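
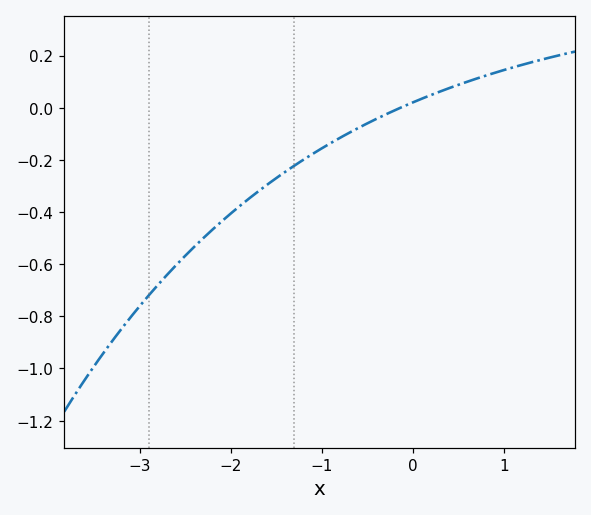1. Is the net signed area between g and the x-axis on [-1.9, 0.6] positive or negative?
negative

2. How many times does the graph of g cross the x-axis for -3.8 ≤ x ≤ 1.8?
1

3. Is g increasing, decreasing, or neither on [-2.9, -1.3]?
increasing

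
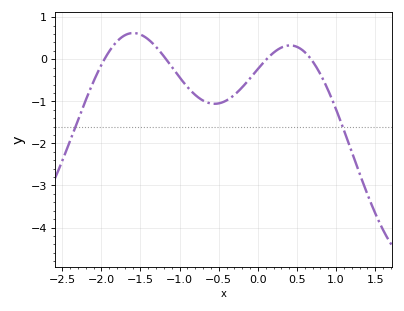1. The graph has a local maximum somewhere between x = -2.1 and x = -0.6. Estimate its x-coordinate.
-1.59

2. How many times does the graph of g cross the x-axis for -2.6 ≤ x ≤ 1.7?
4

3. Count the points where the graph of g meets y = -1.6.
2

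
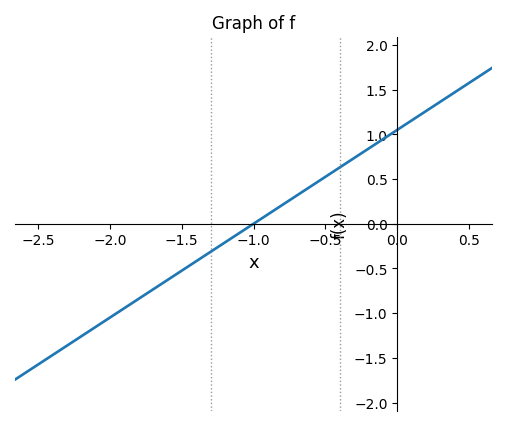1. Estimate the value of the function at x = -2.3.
-1.36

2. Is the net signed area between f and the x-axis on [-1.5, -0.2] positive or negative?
positive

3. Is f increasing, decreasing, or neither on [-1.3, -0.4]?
increasing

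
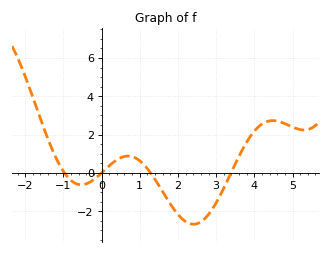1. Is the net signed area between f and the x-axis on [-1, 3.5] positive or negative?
negative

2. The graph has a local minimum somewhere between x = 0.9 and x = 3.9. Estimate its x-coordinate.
2.4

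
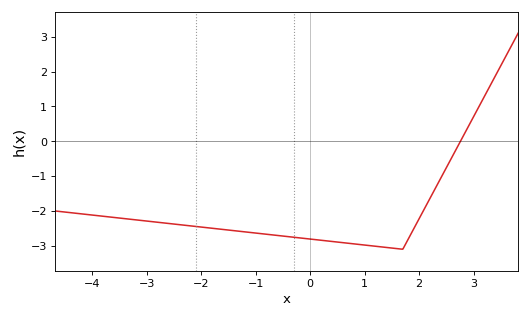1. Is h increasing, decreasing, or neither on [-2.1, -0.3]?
decreasing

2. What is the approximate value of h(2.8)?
0.123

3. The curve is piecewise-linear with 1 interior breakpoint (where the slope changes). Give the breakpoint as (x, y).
(1.7, -3.1)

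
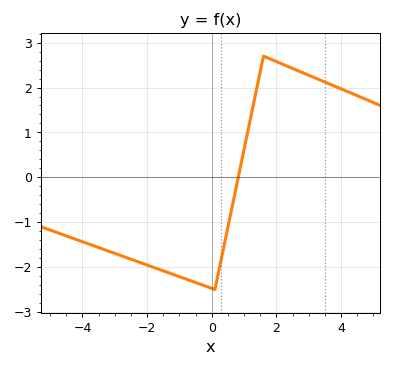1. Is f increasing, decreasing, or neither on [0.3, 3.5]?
neither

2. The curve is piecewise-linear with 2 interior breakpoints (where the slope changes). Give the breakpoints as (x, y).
(0.1, -2.5); (1.6, 2.7)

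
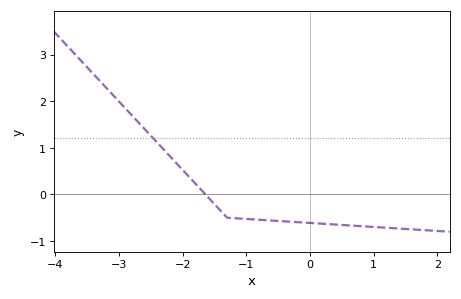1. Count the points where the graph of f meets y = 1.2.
1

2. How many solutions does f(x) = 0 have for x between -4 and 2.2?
1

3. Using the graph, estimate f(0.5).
-0.7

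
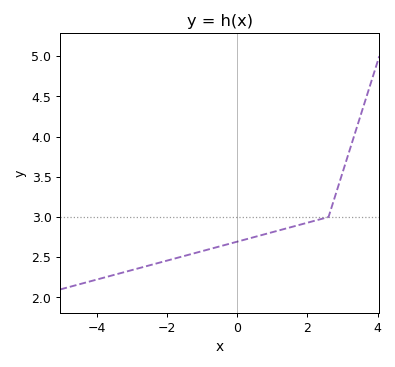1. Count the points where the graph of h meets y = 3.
1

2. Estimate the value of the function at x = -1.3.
2.55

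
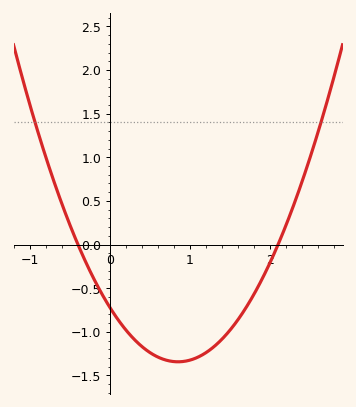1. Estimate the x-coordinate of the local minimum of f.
0.85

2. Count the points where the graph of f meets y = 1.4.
2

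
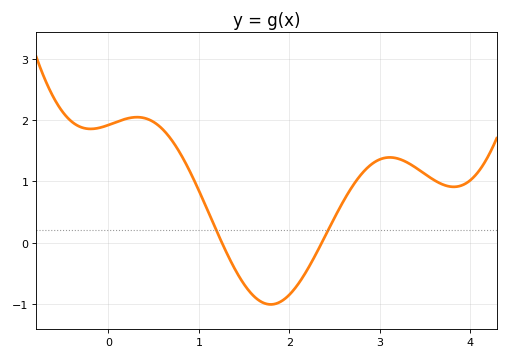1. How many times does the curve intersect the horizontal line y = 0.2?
2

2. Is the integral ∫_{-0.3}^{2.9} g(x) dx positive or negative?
positive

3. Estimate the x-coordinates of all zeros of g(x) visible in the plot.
1.26, 2.36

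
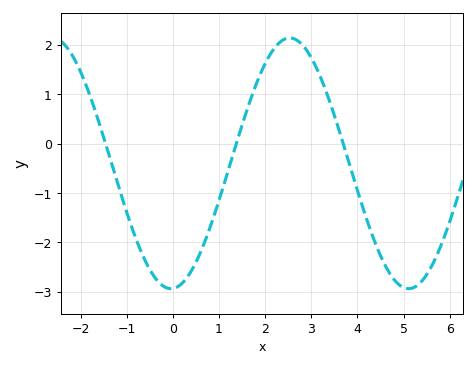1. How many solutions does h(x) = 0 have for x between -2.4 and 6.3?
3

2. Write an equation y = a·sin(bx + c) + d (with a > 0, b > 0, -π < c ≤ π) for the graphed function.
y = 2.54sin(1.22x - 1.52) - 0.4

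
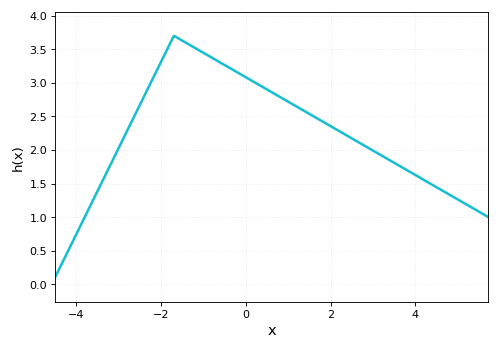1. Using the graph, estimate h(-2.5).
2.67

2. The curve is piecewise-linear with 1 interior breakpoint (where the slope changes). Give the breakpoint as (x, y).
(-1.7, 3.7)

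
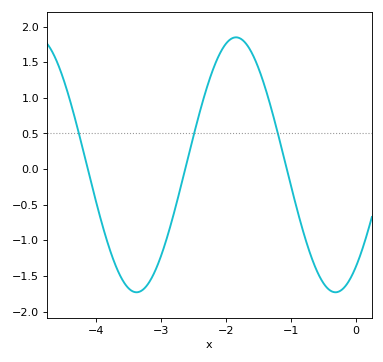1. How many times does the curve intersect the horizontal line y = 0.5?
3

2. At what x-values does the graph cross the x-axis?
-4.13, -2.63, -1.07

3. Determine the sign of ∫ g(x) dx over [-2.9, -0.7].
positive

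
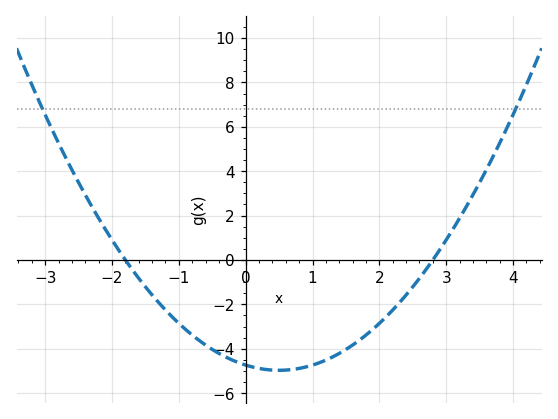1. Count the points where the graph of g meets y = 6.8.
2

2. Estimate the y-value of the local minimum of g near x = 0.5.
-5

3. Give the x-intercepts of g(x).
-1.8, 2.8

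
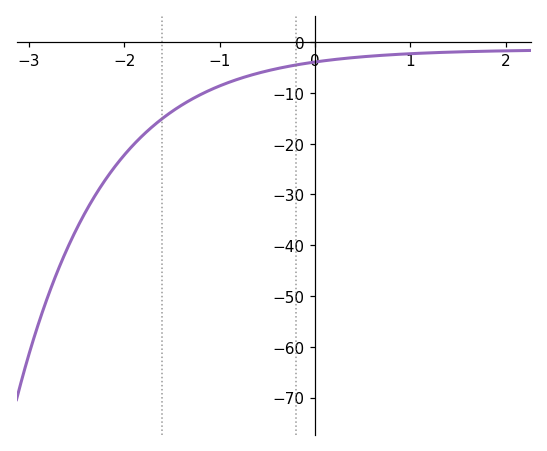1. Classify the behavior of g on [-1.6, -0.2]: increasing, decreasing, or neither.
increasing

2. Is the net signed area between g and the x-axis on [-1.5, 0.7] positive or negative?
negative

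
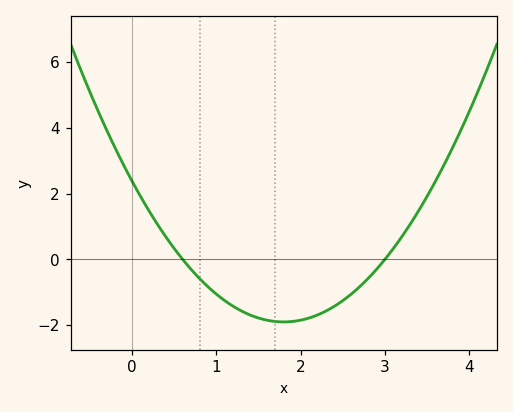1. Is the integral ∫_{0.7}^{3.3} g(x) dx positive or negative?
negative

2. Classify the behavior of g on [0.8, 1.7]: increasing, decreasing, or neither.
decreasing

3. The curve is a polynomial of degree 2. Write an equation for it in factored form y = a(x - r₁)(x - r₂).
y = 1.32(x - 0.6)(x - 3)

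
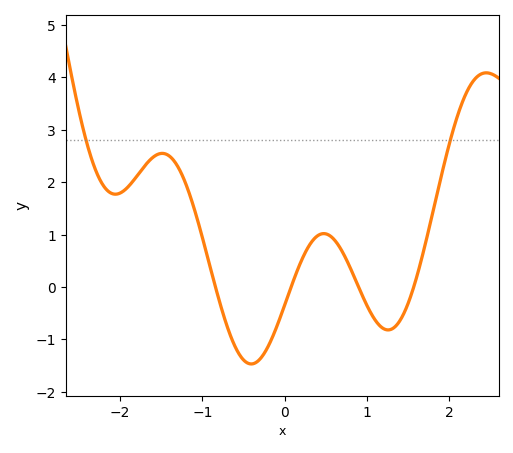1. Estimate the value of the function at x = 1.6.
0.2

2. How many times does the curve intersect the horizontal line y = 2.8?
2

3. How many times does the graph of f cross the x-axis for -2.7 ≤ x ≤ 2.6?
4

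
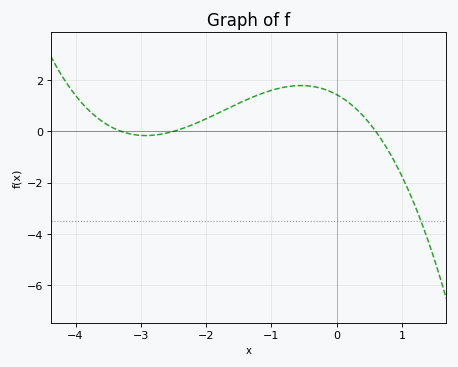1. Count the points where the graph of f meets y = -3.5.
1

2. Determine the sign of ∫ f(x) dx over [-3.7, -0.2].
positive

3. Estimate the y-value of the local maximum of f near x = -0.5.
1.8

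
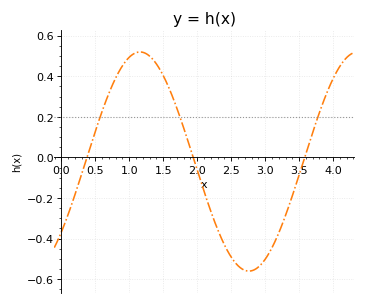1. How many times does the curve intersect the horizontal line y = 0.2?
3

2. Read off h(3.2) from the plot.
-0.38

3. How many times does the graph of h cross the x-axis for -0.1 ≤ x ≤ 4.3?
3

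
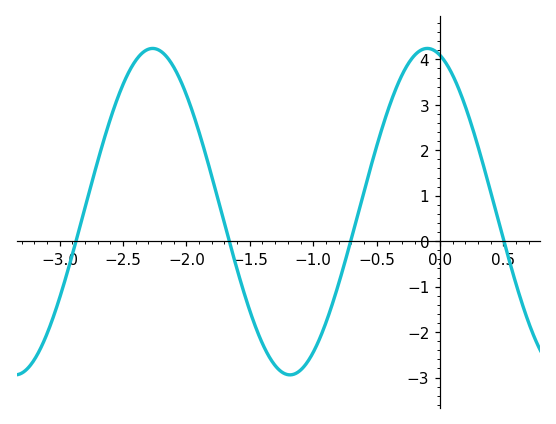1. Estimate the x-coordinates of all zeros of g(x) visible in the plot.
-2.87, -1.66, -0.704, 0.504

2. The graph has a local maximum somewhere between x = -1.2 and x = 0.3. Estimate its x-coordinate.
-0.1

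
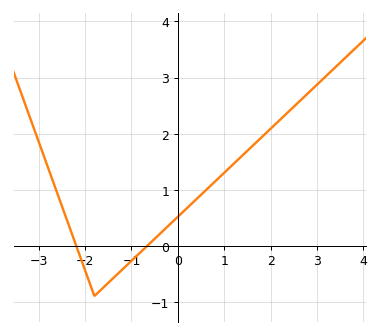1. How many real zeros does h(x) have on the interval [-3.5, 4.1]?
2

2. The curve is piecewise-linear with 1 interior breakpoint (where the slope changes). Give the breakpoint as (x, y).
(-1.8, -0.9)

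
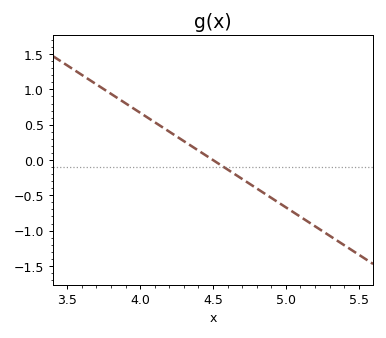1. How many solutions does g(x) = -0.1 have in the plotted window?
1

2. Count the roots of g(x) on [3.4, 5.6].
1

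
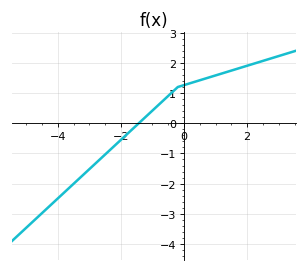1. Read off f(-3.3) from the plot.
-1.81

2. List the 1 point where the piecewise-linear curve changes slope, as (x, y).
(-0.2, 1.2)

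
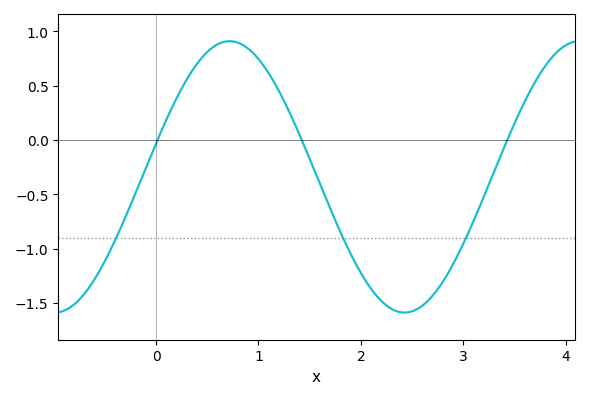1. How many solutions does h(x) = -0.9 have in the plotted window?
3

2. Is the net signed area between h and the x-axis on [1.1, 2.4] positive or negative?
negative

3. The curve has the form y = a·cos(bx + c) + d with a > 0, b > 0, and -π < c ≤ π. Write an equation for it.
y = 1.25cos(1.84x - 1.32) - 0.34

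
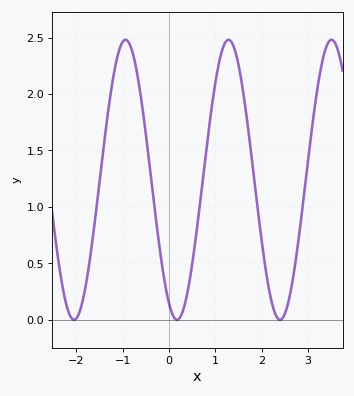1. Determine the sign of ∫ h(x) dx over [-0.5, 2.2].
positive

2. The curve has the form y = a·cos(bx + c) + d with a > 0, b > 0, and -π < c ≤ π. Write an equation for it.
y = 1.24cos(2.8x + 2.7) + 1.24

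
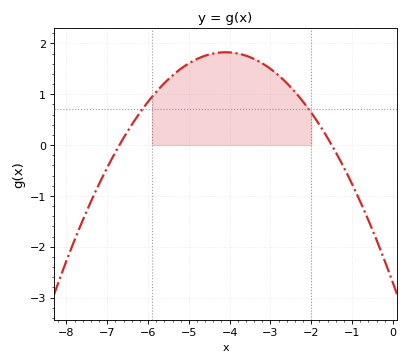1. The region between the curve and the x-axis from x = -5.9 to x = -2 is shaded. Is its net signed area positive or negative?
positive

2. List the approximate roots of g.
-6.7, -1.5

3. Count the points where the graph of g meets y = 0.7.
2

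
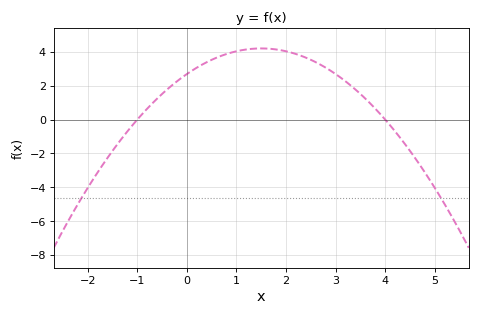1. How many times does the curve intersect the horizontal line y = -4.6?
2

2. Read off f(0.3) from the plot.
3.22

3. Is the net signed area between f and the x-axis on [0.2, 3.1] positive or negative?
positive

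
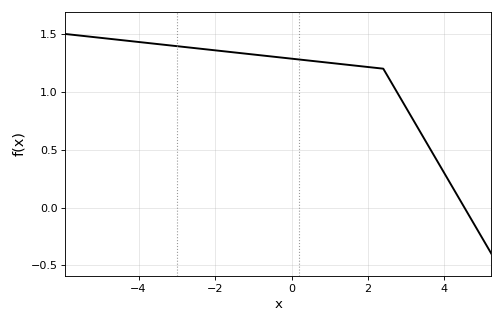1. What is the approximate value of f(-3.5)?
1.41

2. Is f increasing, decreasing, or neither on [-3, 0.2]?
decreasing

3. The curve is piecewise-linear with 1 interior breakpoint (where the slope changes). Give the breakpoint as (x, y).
(2.4, 1.2)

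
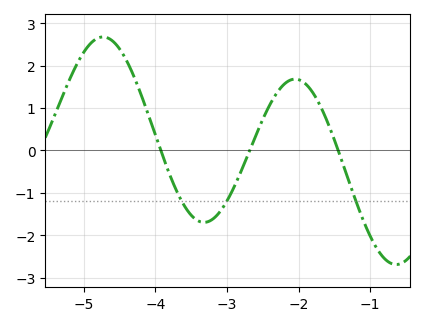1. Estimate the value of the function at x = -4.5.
2.39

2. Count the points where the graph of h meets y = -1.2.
3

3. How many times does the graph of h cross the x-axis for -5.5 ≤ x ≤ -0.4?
3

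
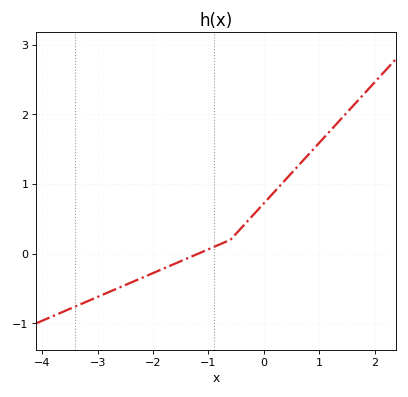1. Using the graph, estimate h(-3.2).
-0.689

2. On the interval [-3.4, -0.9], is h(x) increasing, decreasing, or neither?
increasing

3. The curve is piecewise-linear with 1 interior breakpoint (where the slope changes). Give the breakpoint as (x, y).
(-0.6, 0.2)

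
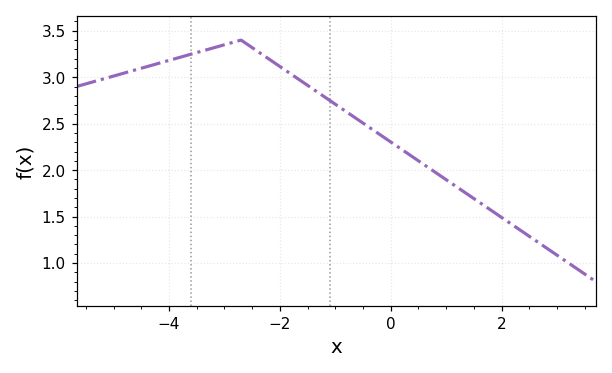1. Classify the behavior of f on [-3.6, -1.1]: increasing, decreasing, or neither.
neither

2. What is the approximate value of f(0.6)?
2.06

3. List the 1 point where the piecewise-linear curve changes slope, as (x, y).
(-2.7, 3.4)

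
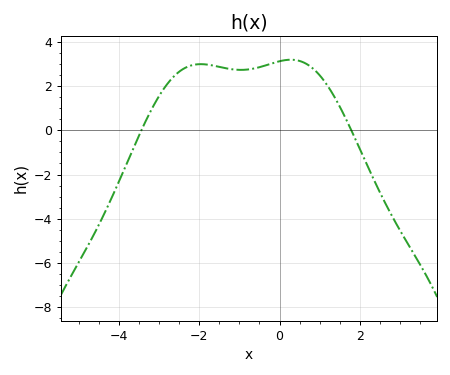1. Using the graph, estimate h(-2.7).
2.31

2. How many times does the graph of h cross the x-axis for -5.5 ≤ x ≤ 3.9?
2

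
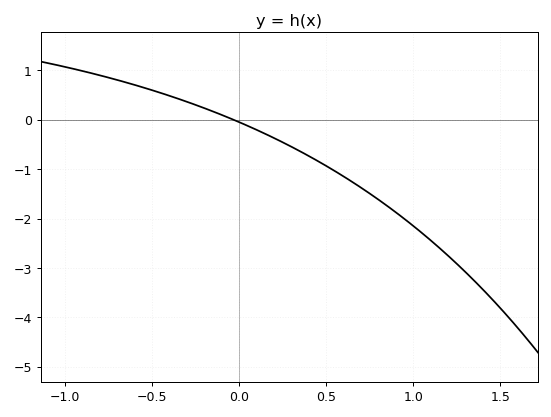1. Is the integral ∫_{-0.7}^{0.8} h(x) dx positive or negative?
negative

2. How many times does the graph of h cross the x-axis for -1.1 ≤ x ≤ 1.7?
1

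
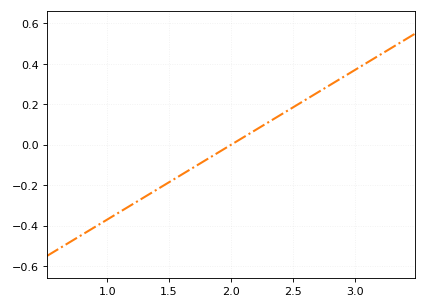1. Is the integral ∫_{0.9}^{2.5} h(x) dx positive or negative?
negative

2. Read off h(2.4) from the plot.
0.148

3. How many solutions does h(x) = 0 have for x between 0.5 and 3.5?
1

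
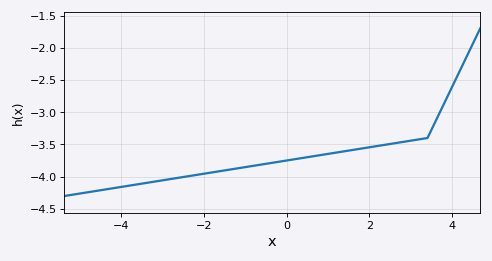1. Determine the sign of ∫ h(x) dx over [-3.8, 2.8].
negative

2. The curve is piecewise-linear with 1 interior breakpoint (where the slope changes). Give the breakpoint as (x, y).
(3.4, -3.4)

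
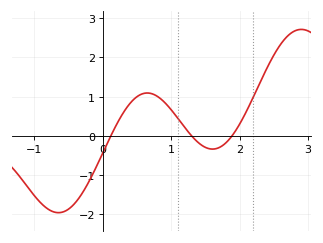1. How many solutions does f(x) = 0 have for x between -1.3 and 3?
3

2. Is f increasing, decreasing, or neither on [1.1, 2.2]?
neither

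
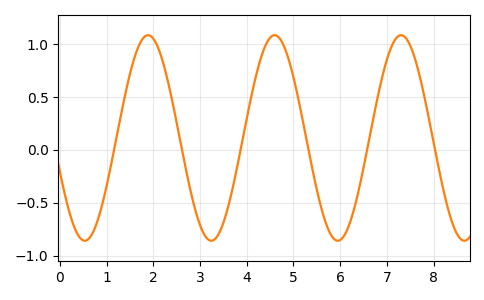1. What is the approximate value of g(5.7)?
-0.7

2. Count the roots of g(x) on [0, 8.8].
6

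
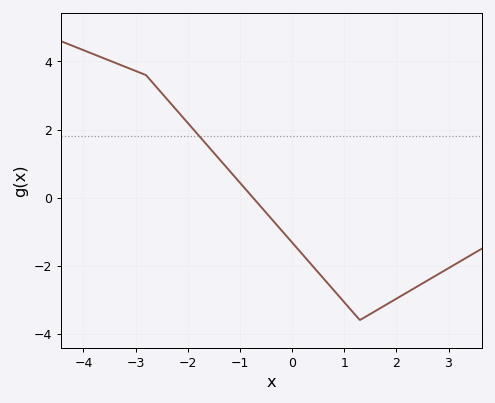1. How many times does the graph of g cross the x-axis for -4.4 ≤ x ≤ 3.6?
1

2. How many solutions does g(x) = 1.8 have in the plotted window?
1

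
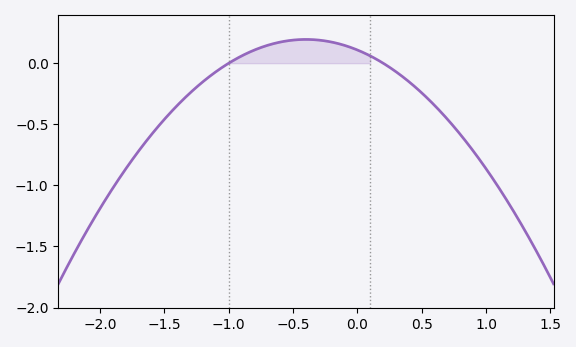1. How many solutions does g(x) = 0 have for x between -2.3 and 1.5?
2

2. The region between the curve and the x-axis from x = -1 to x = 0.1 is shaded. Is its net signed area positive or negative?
positive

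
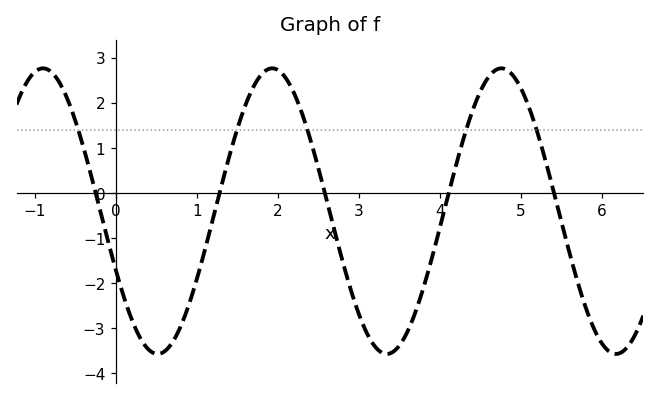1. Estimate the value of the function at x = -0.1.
-1.1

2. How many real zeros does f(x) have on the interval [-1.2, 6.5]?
5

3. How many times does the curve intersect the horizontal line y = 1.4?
5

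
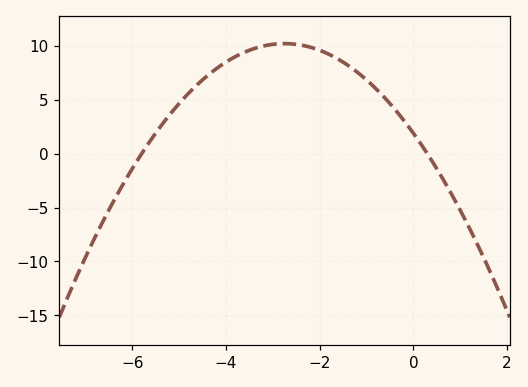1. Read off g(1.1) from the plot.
-6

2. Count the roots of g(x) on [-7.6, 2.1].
2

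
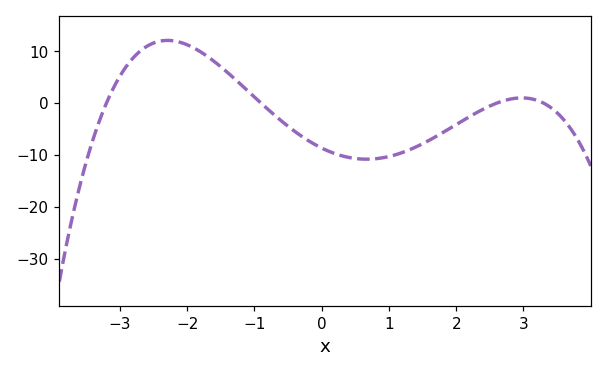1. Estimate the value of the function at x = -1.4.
6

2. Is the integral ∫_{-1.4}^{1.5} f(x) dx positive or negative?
negative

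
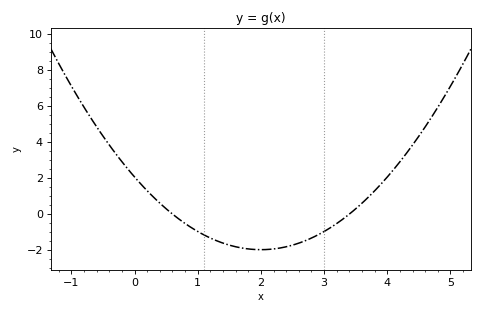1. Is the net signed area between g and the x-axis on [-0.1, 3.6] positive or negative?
negative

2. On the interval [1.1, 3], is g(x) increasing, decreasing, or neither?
neither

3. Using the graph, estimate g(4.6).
4.85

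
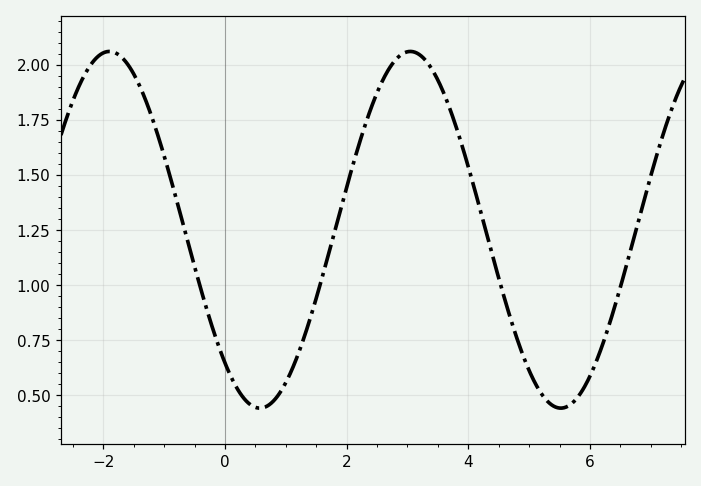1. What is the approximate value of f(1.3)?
0.76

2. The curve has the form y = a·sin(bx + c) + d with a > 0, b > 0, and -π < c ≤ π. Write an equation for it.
y = 0.81sin(1.27x - 2.3) + 1.25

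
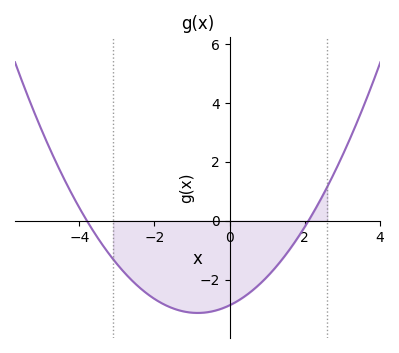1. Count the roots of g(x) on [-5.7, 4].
2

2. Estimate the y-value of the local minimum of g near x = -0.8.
-3.13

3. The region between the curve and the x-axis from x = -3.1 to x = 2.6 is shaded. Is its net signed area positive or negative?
negative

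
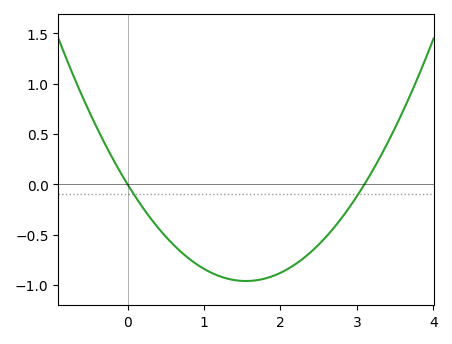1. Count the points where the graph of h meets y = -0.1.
2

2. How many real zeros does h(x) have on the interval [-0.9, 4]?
2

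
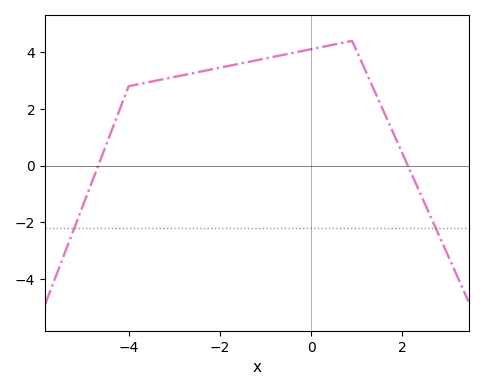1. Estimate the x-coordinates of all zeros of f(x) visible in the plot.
-4.67, 2.12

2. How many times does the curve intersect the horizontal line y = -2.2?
2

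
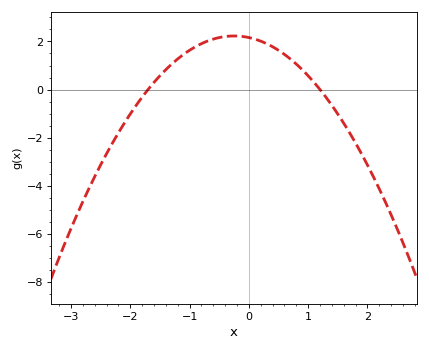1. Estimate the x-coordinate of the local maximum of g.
-0.25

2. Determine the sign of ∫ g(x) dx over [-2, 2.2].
positive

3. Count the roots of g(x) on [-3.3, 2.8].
2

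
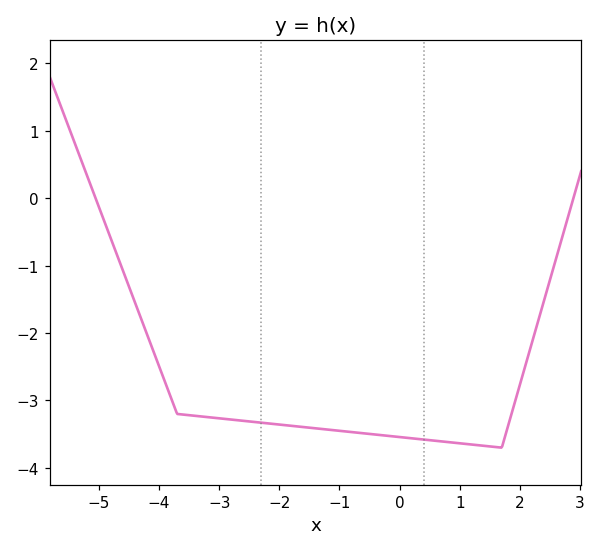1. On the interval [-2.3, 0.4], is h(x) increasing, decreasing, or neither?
decreasing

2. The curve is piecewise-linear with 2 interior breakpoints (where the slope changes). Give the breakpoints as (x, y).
(-3.7, -3.2); (1.7, -3.7)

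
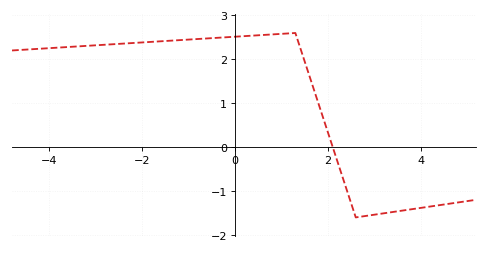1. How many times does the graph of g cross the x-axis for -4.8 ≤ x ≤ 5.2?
1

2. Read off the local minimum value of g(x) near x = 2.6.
-1.6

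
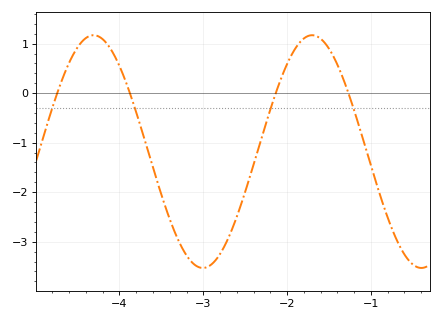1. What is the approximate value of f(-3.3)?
-2.96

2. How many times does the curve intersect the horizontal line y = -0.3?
4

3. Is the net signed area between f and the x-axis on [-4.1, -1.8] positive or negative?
negative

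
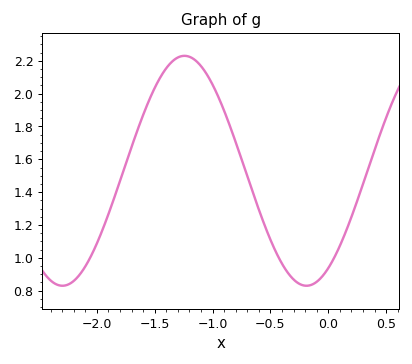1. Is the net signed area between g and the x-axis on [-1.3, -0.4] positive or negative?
positive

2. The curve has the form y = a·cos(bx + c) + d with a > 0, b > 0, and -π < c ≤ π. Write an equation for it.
y = 0.7cos(2.98x - 2.58) + 1.53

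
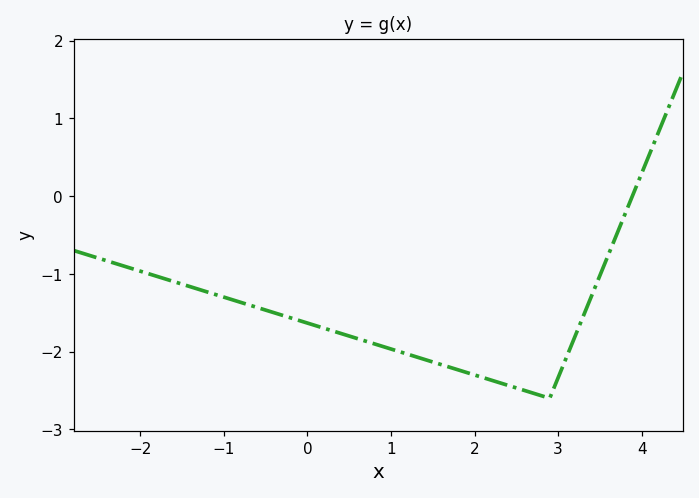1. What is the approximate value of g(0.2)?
-1.7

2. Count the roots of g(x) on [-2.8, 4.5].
1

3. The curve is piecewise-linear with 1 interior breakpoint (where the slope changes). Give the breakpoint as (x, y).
(2.9, -2.6)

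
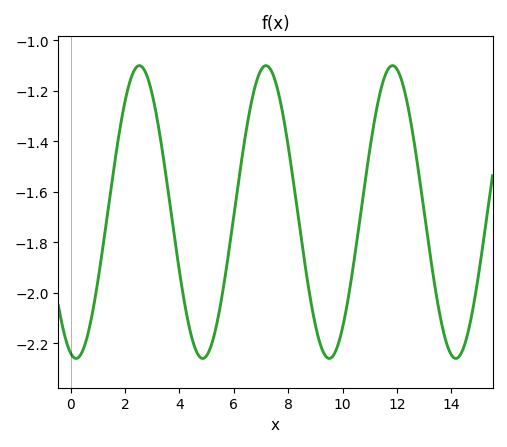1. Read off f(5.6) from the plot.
-1.98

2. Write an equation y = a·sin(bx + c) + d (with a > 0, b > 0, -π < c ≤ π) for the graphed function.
y = 0.58sin(1.4x - 1.8) - 1.68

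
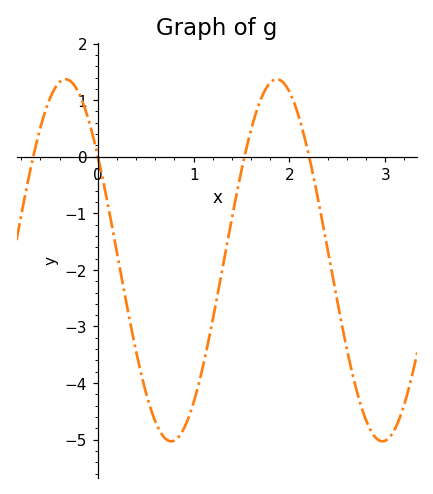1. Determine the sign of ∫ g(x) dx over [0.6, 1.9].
negative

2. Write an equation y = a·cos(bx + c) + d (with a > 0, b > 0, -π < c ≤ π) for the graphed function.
y = 3.2cos(2.85x + 0.96) - 1.83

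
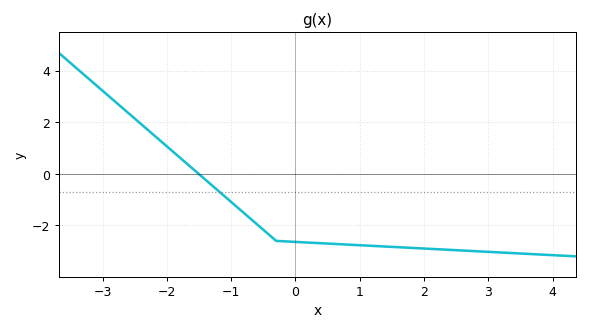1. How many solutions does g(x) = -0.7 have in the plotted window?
1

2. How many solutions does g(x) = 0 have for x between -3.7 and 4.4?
1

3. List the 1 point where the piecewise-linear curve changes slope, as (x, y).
(-0.3, -2.6)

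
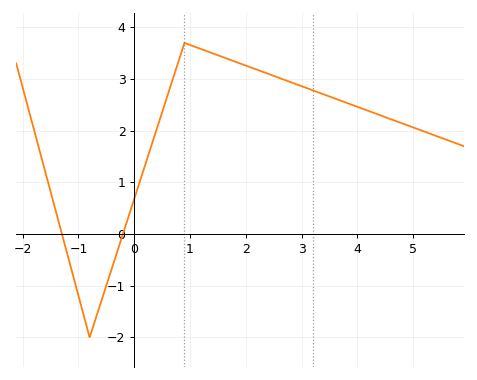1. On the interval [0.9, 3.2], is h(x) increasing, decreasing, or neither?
decreasing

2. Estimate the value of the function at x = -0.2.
0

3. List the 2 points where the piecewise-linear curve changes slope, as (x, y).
(-0.8, -2); (0.9, 3.7)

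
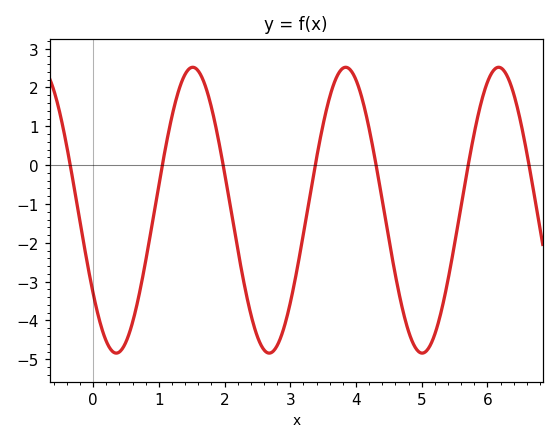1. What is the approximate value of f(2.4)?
-3.8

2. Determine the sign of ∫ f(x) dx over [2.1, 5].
negative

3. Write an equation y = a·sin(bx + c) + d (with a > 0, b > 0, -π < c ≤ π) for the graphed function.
y = 3.68sin(2.7x - 2.5) - 1.16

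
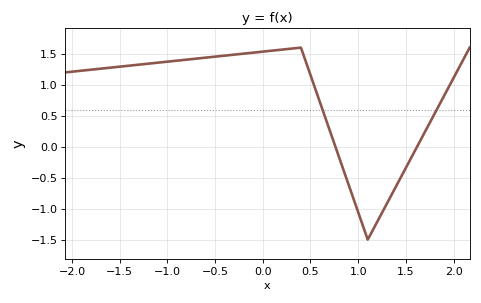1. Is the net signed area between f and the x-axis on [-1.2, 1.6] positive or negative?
positive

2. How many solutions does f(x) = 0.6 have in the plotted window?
2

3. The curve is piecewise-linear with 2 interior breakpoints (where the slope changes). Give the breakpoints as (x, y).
(0.4, 1.6); (1.1, -1.5)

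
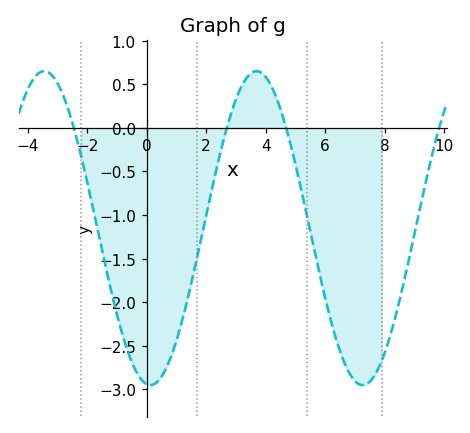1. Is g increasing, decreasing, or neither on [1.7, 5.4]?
neither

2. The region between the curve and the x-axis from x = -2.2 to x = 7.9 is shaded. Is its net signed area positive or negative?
negative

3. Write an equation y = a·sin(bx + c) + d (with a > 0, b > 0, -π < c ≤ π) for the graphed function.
y = 1.8sin(0.88x - 1.7) - 1.15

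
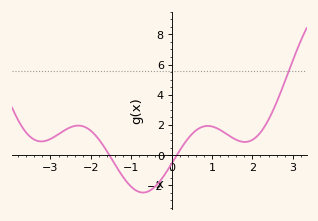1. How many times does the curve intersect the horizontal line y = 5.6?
1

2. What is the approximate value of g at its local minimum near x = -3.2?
1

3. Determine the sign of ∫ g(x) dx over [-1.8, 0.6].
negative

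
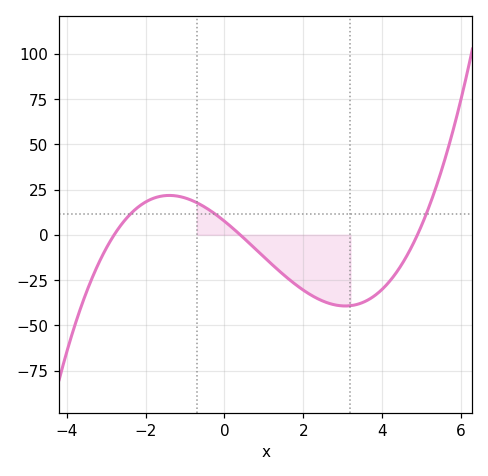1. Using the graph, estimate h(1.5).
-22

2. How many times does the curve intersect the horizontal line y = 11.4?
3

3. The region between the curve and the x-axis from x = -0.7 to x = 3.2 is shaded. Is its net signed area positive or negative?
negative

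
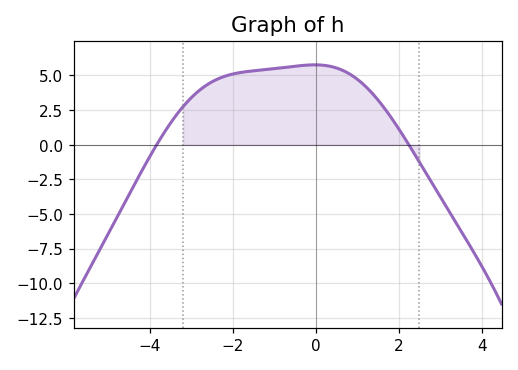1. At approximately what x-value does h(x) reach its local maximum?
0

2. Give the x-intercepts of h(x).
-3.8, 2.2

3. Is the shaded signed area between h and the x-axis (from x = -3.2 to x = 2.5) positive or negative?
positive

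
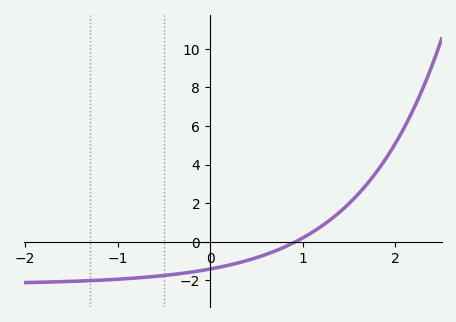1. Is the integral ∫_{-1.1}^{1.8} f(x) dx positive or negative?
negative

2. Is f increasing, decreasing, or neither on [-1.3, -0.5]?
increasing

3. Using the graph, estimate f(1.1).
0.469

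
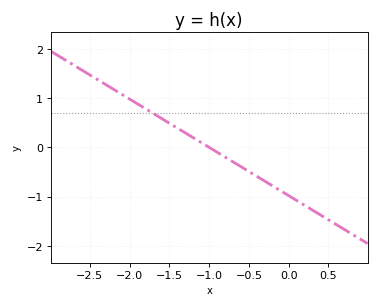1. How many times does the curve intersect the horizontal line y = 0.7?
1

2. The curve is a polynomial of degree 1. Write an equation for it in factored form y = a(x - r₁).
y = -0.98(x + 1)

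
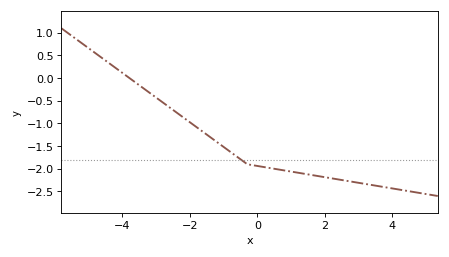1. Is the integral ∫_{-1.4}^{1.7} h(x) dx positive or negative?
negative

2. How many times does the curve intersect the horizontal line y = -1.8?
1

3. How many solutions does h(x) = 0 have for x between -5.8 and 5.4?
1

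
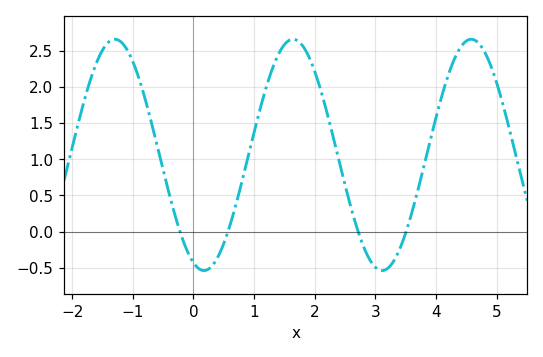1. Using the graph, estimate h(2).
2.21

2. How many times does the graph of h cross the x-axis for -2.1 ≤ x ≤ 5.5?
4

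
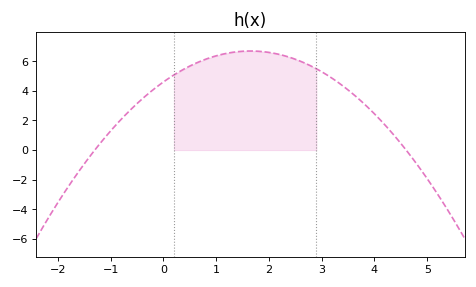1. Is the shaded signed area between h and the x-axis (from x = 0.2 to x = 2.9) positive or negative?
positive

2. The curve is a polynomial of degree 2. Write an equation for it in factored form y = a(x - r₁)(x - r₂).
y = -0.77(x + 1.3)(x - 4.6)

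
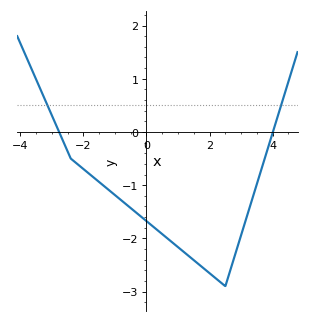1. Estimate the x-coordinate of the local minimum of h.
2.5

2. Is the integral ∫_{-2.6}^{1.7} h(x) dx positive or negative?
negative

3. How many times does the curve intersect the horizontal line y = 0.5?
2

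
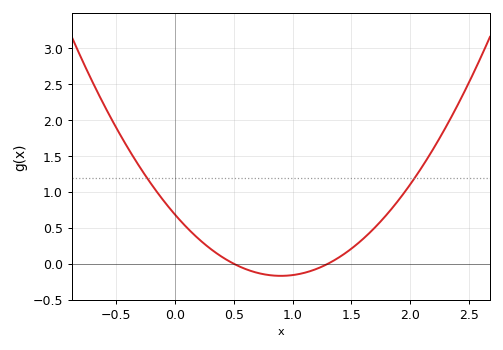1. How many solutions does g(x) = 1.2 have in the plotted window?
2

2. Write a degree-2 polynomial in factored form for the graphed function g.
y = 1.05(x - 0.5)(x - 1.3)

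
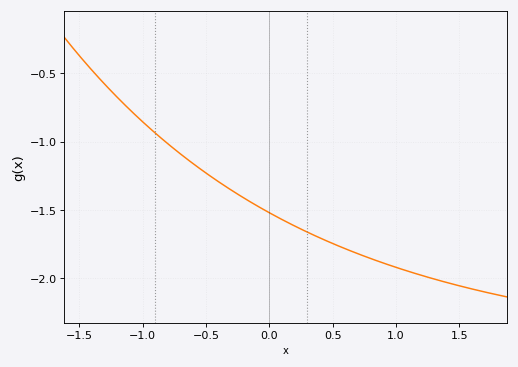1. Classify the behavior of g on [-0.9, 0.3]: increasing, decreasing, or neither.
decreasing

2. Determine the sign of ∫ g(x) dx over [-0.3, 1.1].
negative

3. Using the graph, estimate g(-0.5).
-1.23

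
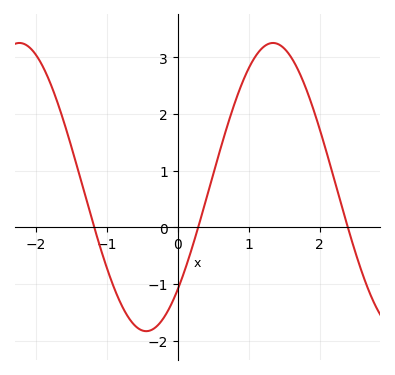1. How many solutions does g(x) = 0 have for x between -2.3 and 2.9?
3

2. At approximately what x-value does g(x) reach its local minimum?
-0.4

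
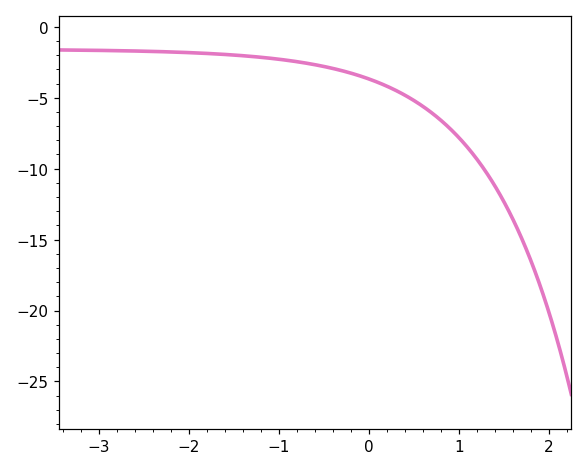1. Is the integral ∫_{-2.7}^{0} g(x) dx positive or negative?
negative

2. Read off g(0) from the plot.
-3.5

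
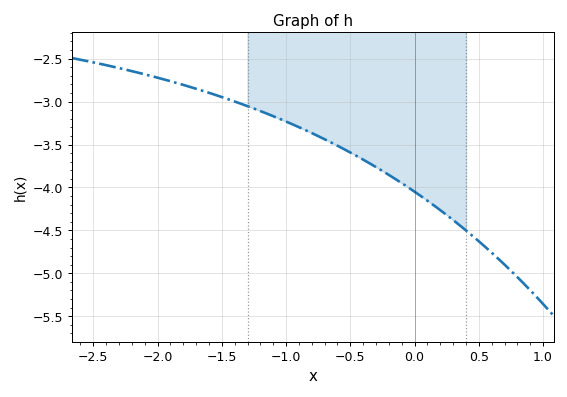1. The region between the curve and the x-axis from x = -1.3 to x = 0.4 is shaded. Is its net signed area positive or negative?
negative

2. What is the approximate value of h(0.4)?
-4.5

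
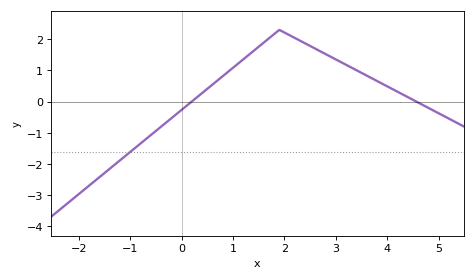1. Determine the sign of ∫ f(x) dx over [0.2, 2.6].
positive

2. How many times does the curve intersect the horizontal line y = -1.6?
1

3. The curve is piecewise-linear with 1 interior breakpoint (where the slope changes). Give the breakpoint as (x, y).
(1.9, 2.3)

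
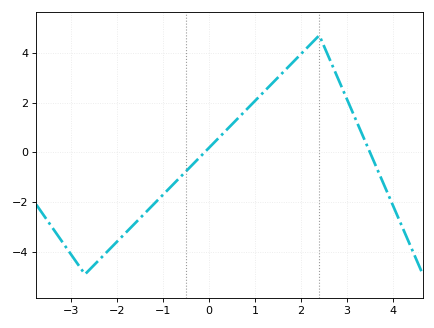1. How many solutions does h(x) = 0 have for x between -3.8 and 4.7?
2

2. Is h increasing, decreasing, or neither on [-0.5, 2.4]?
increasing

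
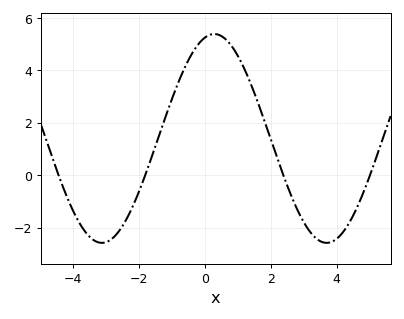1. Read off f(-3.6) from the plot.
-2.21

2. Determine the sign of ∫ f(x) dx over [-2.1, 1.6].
positive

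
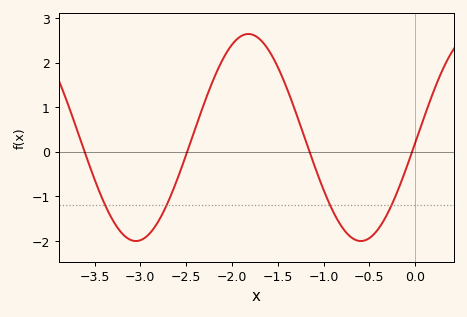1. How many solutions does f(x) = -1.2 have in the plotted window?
4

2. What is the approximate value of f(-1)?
-0.856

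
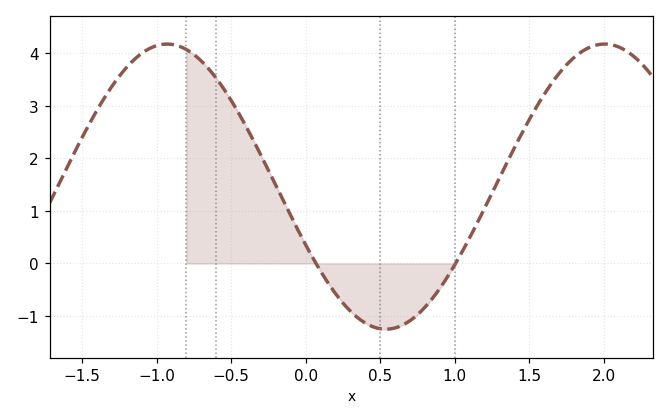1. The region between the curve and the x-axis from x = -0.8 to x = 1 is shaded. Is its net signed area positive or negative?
positive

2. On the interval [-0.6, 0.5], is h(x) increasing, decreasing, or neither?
decreasing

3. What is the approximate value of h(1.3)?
1.62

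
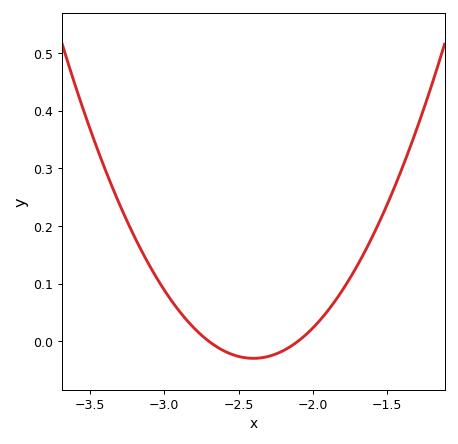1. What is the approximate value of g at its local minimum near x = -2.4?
-0.03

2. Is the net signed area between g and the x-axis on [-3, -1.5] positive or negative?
positive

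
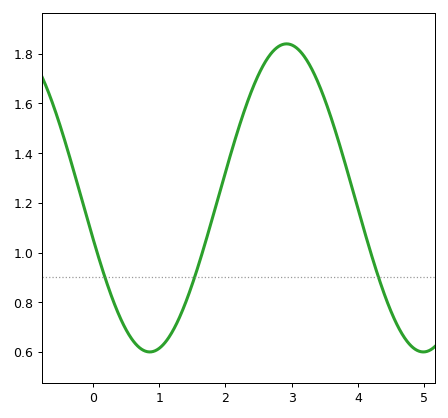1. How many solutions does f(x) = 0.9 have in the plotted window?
3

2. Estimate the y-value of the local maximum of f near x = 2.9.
1.84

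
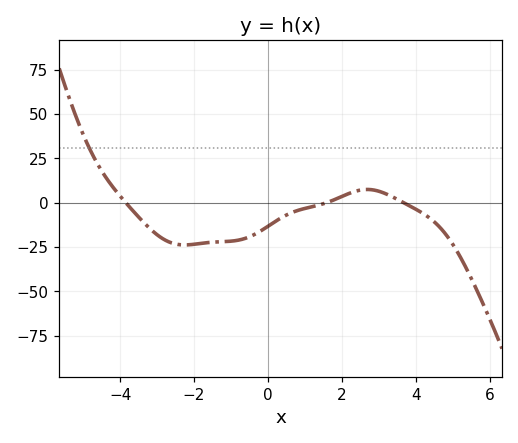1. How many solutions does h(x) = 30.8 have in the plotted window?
1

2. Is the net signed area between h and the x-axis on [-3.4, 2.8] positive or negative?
negative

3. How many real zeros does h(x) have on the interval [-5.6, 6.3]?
3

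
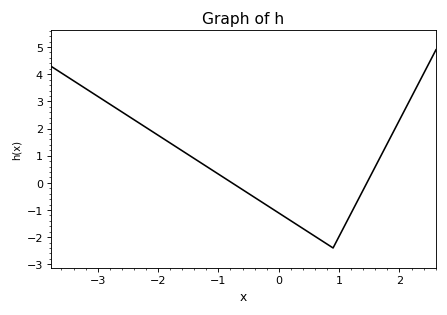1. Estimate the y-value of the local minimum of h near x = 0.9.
-2.4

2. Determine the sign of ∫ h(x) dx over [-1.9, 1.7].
negative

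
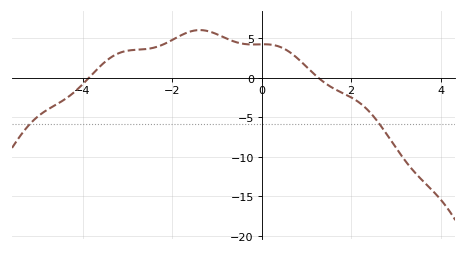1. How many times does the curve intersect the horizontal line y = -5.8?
2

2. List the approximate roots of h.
-3.8, 1.2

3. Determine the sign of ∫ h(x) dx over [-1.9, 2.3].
positive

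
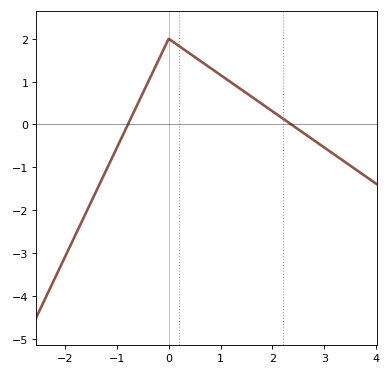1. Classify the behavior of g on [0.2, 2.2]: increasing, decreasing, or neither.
decreasing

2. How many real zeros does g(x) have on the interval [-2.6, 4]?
2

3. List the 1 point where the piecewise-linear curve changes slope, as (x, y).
(0, 2)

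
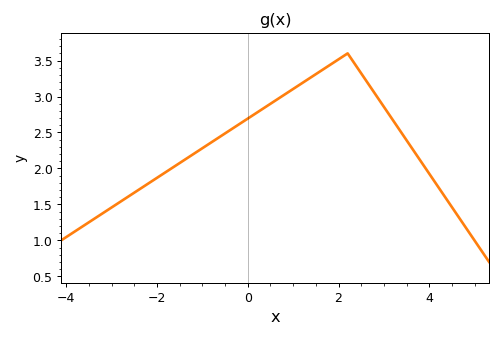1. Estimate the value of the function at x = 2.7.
3.13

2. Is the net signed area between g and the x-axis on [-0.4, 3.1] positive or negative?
positive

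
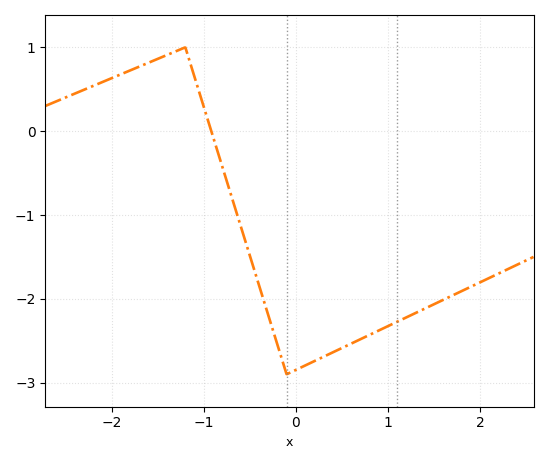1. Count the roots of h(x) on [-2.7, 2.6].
1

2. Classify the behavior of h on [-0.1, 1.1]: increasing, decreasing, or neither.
increasing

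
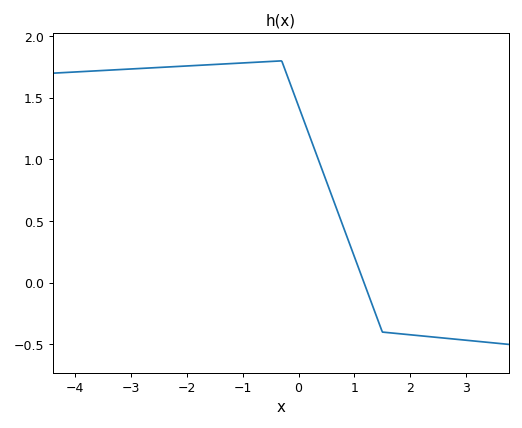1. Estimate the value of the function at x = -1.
1.78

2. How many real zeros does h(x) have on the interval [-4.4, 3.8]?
1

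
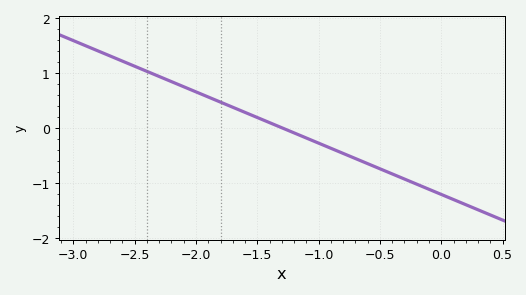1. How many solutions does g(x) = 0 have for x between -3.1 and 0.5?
1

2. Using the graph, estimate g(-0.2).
-1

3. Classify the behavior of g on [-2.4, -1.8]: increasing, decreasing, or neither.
decreasing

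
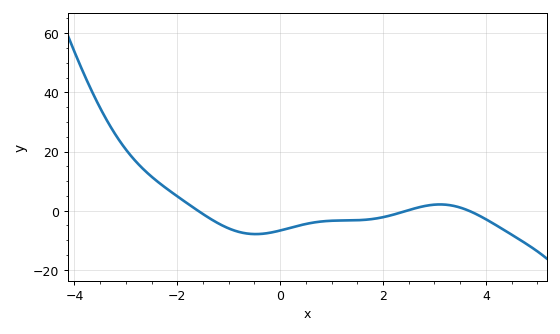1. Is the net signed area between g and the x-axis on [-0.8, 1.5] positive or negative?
negative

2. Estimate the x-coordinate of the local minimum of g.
-0.4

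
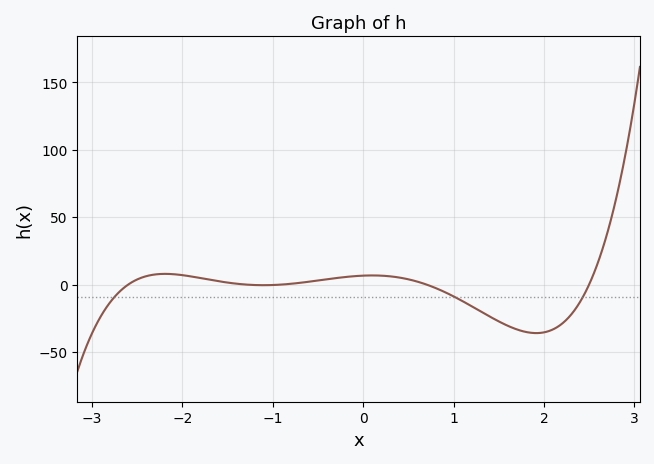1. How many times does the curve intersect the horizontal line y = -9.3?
3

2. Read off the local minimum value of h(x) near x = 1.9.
-36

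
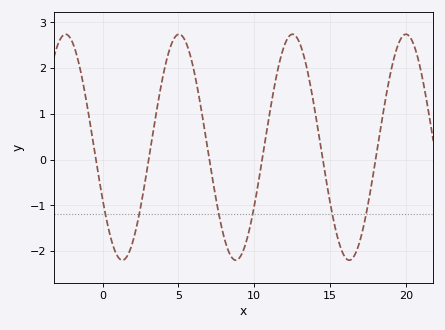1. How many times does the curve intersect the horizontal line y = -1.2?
6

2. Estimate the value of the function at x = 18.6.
1.2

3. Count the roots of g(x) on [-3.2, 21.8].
6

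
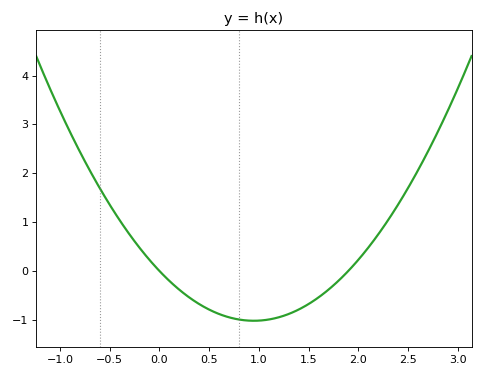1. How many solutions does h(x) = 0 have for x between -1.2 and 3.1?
2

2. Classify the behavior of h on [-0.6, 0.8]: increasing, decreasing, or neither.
decreasing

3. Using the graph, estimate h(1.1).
-0.994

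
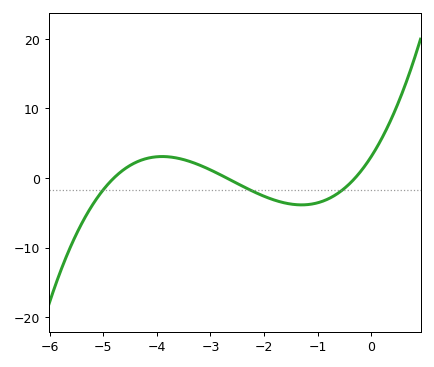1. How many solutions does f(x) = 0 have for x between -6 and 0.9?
3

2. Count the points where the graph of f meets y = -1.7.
3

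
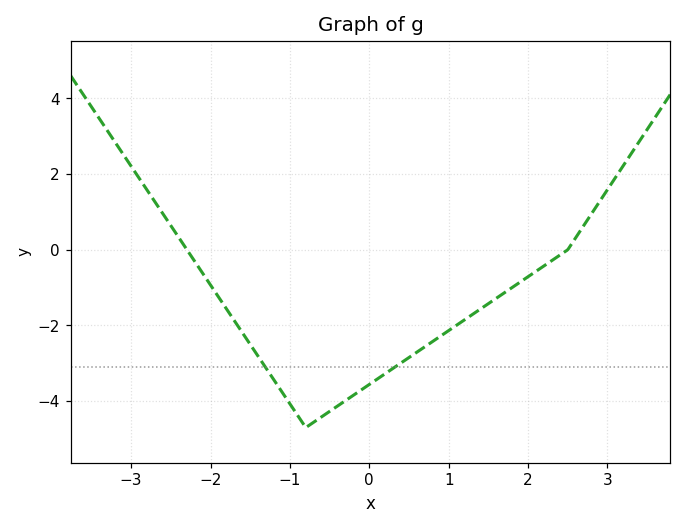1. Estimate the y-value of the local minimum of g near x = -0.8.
-4.7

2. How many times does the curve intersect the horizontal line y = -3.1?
2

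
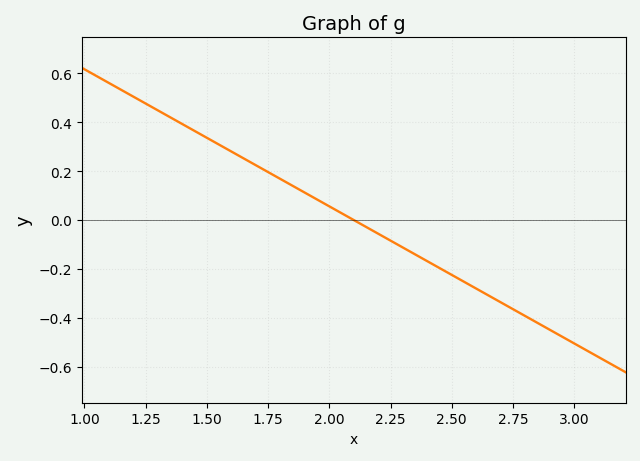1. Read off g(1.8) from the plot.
0.16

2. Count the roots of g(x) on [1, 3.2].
1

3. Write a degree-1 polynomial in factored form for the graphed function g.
y = -0.56(x - 2.1)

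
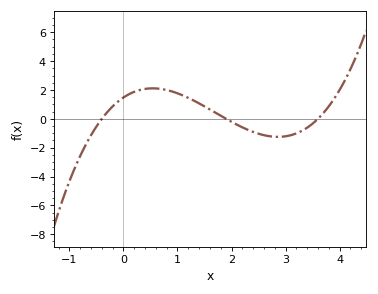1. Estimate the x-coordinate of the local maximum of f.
0.542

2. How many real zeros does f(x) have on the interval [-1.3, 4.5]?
3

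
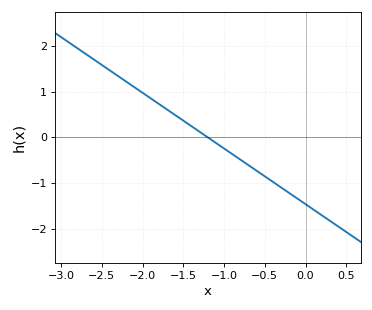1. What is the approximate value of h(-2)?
1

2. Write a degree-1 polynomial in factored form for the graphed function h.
y = -1.22(x + 1.2)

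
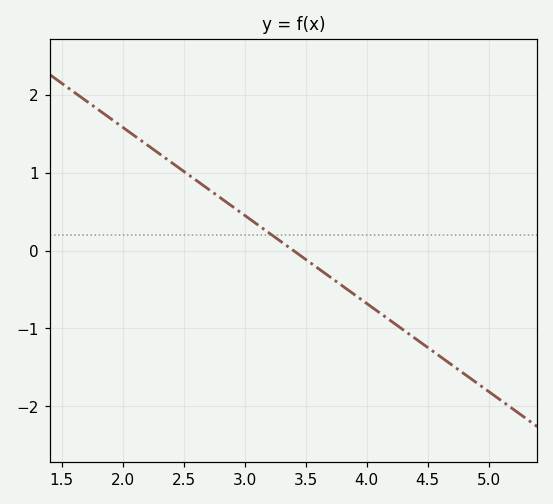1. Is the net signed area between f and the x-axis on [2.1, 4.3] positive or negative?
positive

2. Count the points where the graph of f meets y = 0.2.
1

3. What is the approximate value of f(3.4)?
0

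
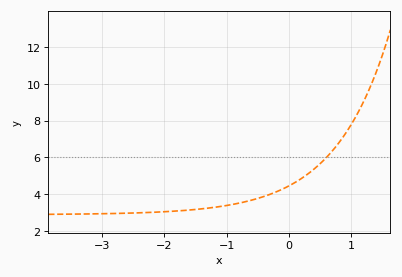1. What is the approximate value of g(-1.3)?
3.2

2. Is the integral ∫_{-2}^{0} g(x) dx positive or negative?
positive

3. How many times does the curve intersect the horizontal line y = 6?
1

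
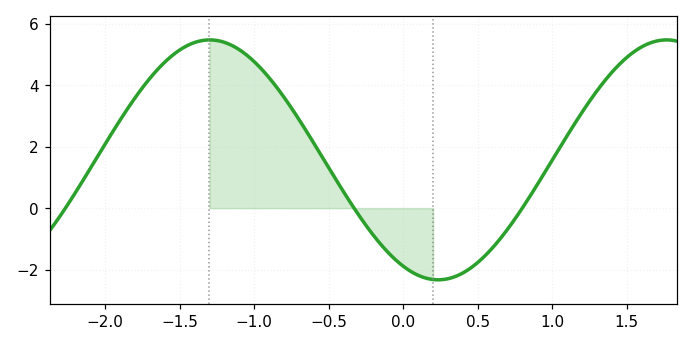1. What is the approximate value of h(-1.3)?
5.4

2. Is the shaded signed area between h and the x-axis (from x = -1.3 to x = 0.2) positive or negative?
positive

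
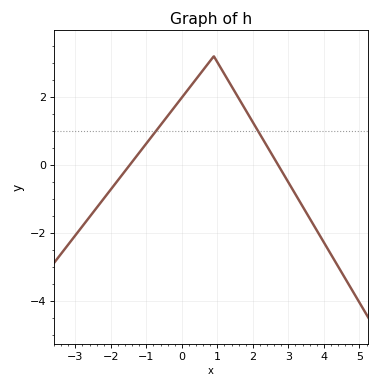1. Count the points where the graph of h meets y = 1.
2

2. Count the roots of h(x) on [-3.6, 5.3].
2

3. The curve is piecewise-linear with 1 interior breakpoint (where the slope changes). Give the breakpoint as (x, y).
(0.9, 3.2)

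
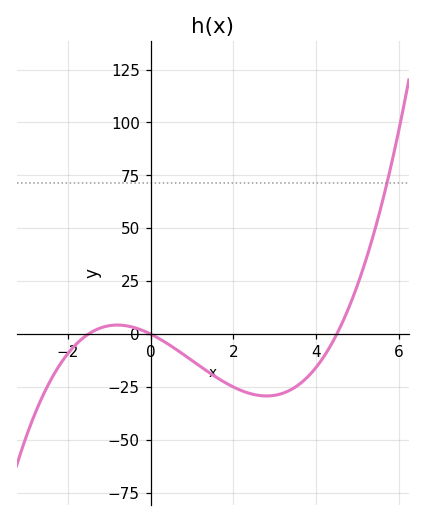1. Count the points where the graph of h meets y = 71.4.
1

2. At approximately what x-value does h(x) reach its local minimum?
2.8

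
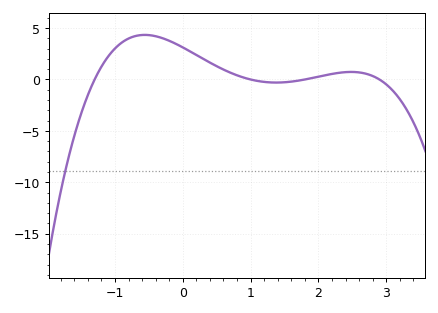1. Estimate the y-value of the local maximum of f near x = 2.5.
0.5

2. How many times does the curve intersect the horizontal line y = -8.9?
1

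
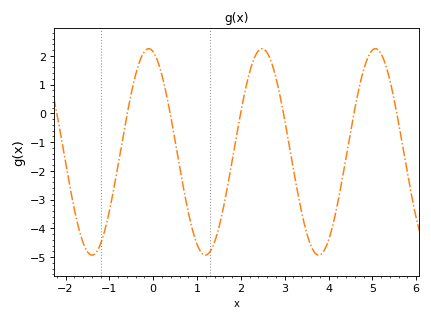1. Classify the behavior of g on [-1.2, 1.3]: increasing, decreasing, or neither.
neither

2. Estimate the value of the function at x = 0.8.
-3.4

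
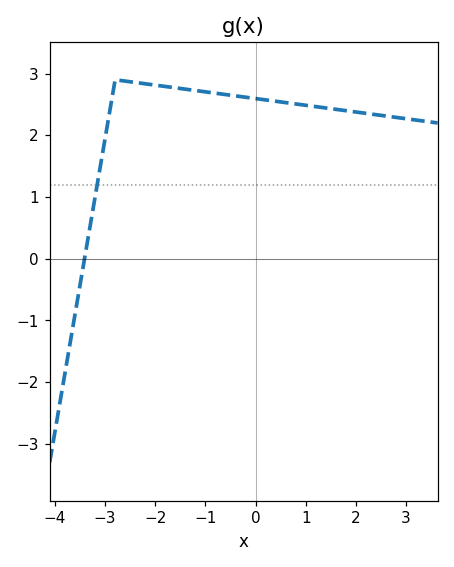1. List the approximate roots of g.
-3.41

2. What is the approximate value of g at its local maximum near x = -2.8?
2.9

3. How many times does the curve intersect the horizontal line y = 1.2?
1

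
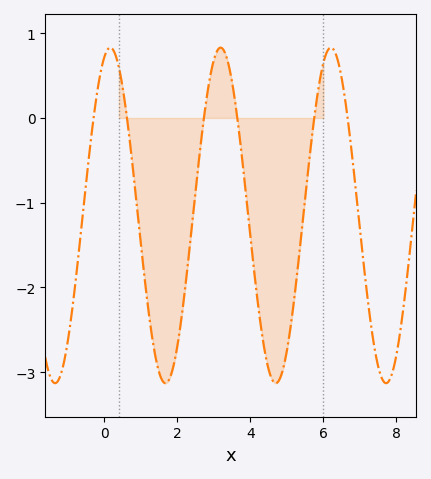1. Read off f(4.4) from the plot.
-2.77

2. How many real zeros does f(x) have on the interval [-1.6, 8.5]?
6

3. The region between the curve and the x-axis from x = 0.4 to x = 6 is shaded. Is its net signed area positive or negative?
negative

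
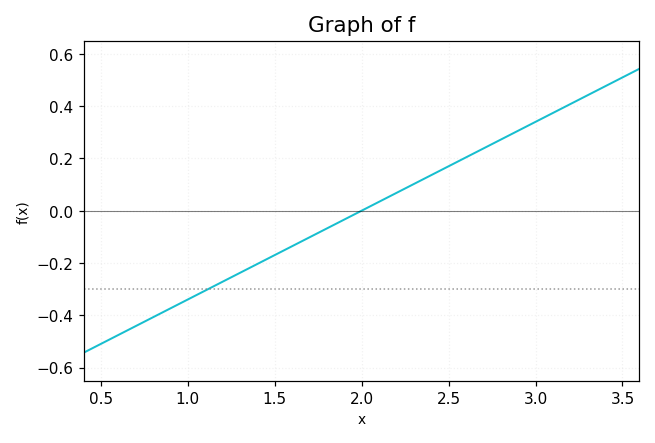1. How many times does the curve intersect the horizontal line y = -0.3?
1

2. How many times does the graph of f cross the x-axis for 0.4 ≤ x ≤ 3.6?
1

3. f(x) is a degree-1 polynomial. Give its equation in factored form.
y = 0.34(x - 2)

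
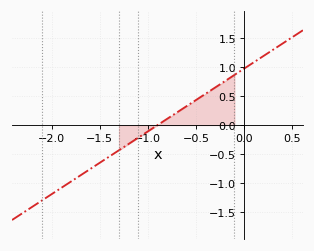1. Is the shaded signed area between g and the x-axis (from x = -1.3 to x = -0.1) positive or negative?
positive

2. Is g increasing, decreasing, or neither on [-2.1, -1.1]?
increasing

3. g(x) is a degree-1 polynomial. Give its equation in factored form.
y = 1.08(x + 0.9)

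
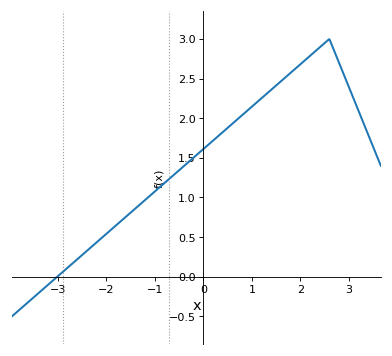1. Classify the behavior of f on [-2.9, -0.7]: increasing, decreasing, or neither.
increasing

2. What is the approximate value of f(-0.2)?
1.5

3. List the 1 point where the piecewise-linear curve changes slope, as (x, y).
(2.6, 3)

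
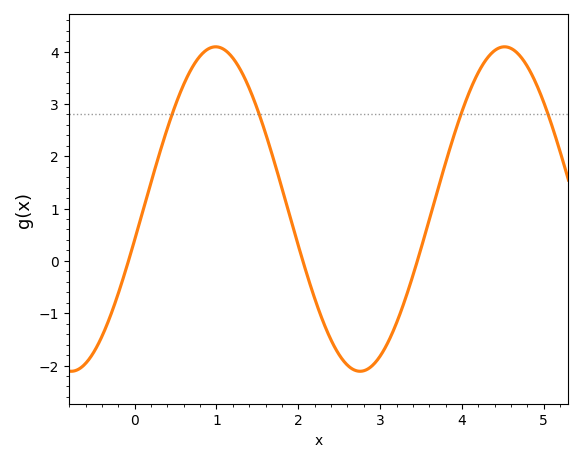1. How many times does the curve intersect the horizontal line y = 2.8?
4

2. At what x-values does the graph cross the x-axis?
-0.075, 2.06, 3.45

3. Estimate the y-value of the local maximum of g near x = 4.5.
4.09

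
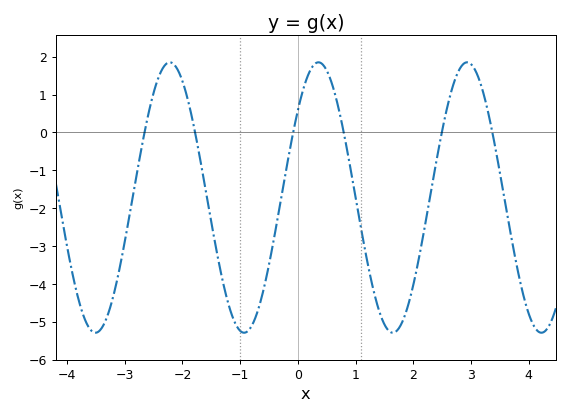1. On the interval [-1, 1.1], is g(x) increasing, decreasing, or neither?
neither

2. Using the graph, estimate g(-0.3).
-1.8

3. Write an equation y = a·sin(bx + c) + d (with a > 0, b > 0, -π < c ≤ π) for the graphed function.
y = 3.57sin(2.4x + 0.7) - 1.72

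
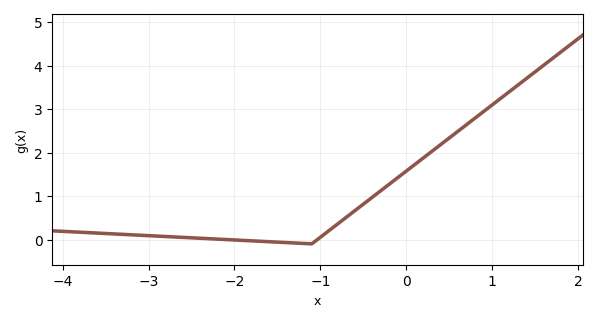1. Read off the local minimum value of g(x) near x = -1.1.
-0.1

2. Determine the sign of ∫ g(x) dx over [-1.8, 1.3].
positive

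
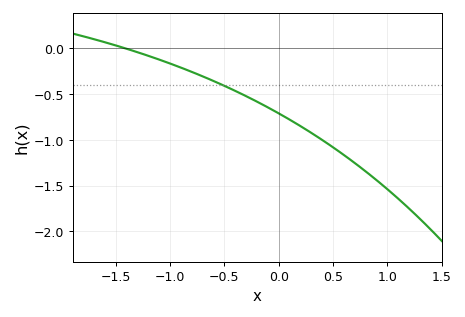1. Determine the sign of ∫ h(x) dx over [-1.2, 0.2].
negative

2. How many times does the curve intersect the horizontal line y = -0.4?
1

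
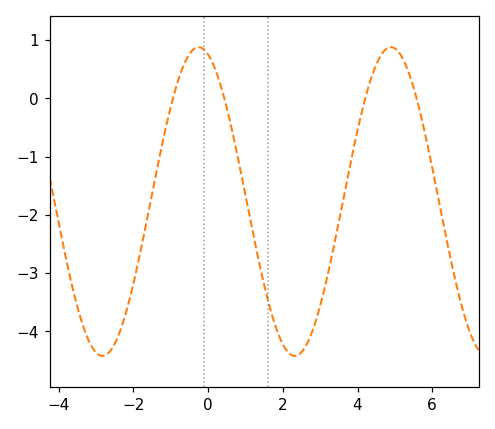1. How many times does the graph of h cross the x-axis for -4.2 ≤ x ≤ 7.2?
4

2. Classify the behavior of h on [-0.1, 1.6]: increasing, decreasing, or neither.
decreasing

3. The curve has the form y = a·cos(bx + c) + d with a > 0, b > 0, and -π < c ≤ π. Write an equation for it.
y = 2.65cos(1.22x + 0.312) - 1.77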